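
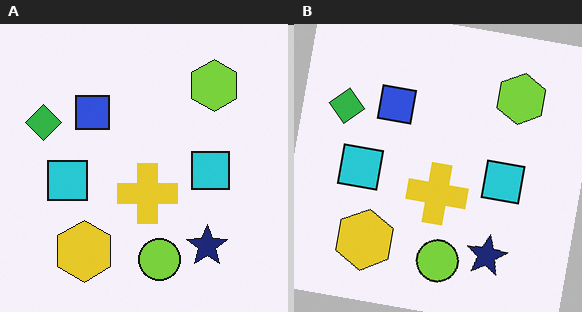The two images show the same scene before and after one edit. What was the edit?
This is the original image rotated clockwise by a small amount.

Every shape is tilted by the same angle and the image corners show triangular fill wedges — a whole-image rotation by a non-right angle.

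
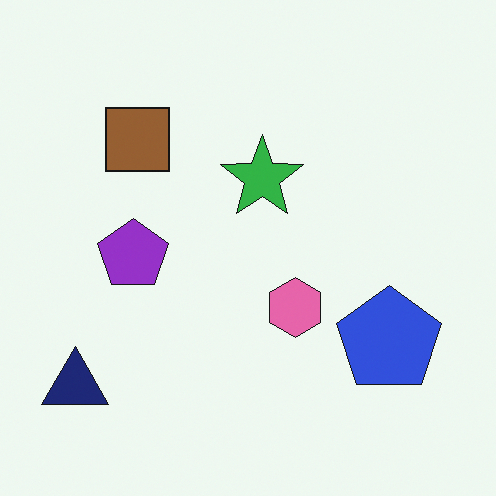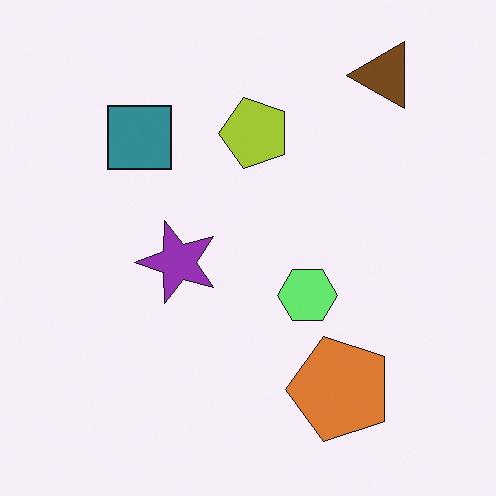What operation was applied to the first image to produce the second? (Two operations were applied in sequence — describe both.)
The image was transposed (reflected across the top-left ↔ bottom-right diagonal), then hue-shifted through roughly half the color wheel.

Shapes have swapped their row and column positions — what was in the top-right is now in the bottom-left — a diagonal reflection. Every shape's color has rotated by the same amount around the hue wheel — a uniform hue shift.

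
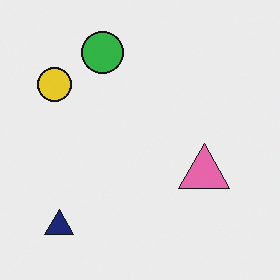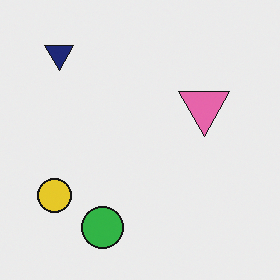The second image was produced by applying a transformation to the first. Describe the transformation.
It was flipped vertically (top ↔ bottom).

The green circle is in the top of the first image and the bottom of the second — shapes on opposite sides of the horizontal midline have swapped in a mirror flip.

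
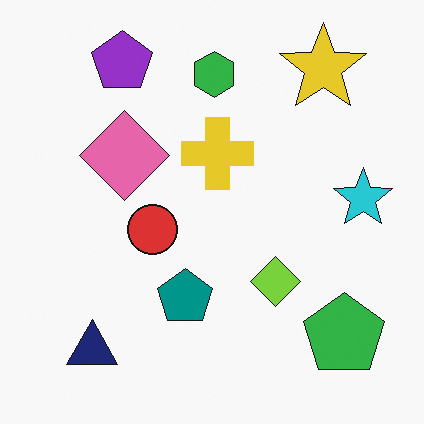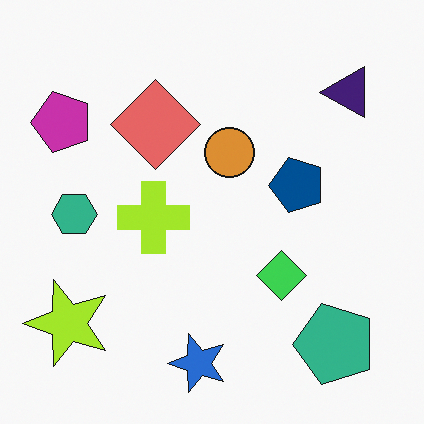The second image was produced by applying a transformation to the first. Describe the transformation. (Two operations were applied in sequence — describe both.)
It was hue-shifted by a small amount, then transposed (reflected across the top-left ↔ bottom-right diagonal).

Every shape's color has rotated by the same amount around the hue wheel — a uniform hue shift. Shapes have swapped their row and column positions — what was in the top-right is now in the bottom-left — a diagonal reflection.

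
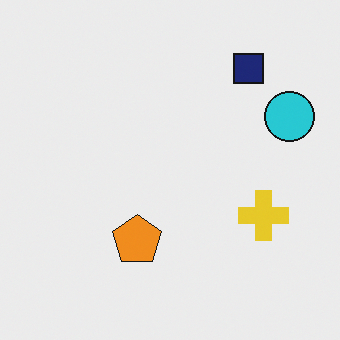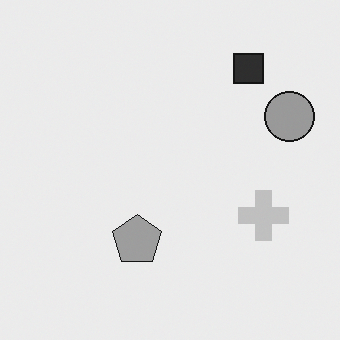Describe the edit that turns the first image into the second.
The second image is the first converted to grayscale.

All color is removed — every shape is now a shade of grey.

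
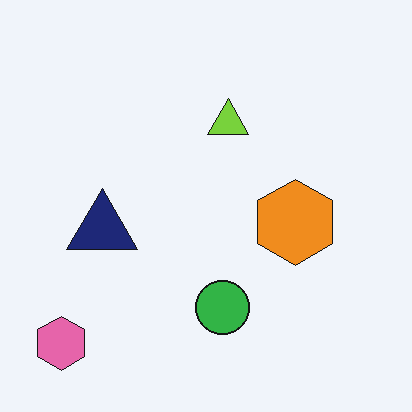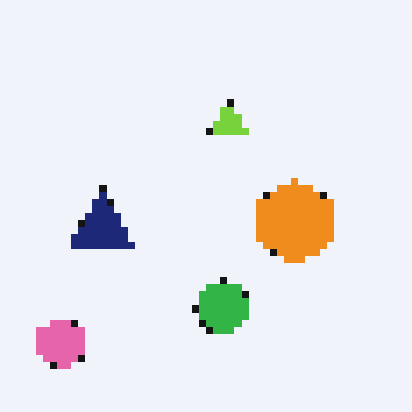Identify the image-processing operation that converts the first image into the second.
It was moderately pixelated.

Shapes are reduced to large square blocks; fine edges and outlines are lost — a downscale-then-upscale (mosaic) effect.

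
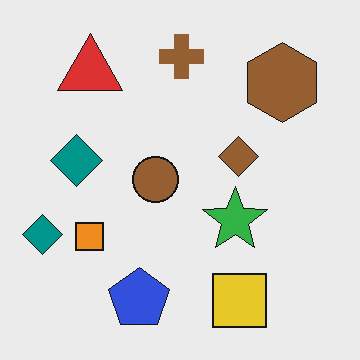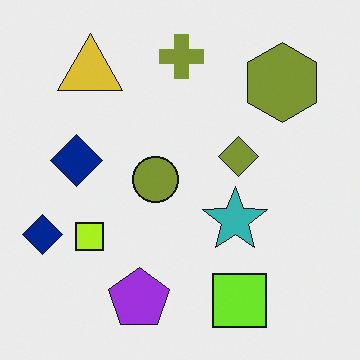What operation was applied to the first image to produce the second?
This is the original image hue-shifted by a small amount.

Every shape's color has rotated by the same amount around the hue wheel — a uniform hue shift.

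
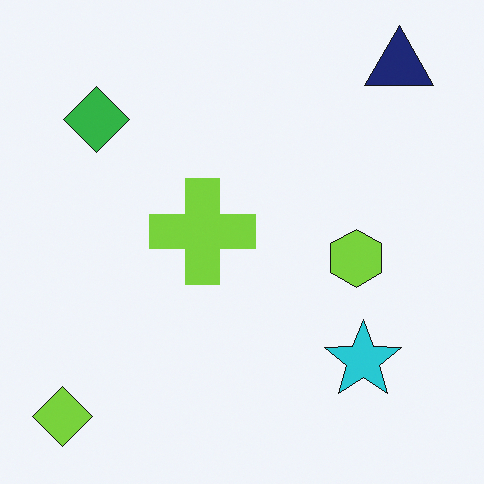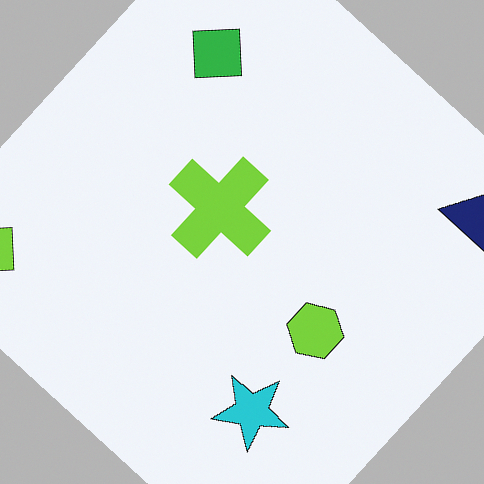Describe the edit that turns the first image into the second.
It was rotated clockwise by a large amount — several tens of degrees.

Every shape is tilted by the same angle and the image corners show triangular fill wedges — a whole-image rotation by a non-right angle.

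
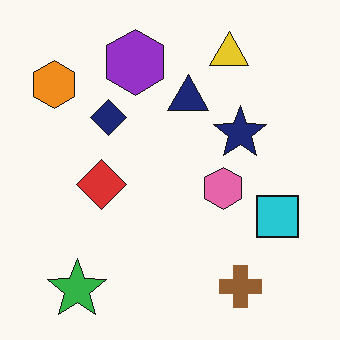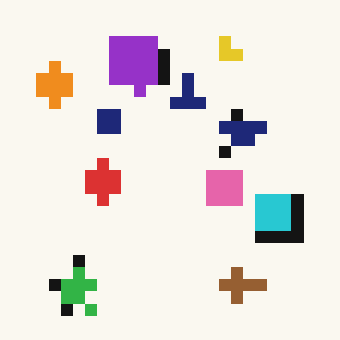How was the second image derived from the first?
Coarsely pixelated.

Shapes are reduced to large square blocks; fine edges and outlines are lost — a downscale-then-upscale (mosaic) effect.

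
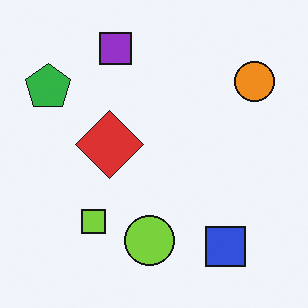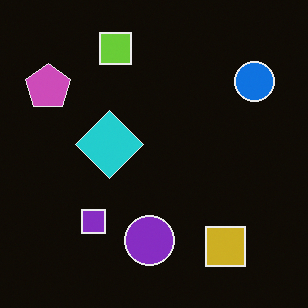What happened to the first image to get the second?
Color-inverted (negative).

The light background has become dark and every shape's color is its complement — a photographic negative.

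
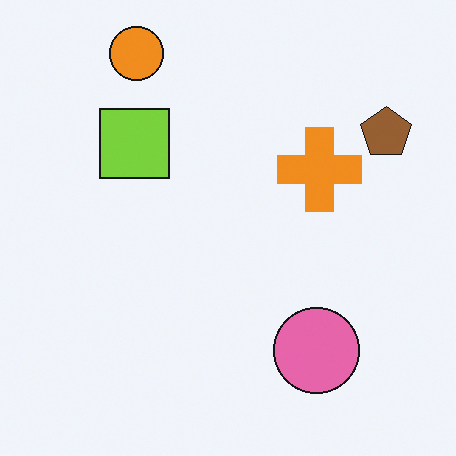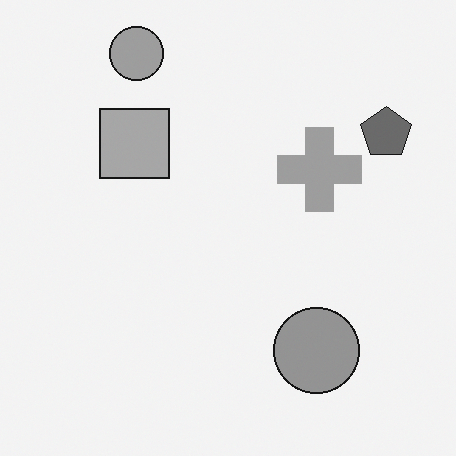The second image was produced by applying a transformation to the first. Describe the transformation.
It was converted to grayscale.

All color is removed — every shape is now a shade of grey.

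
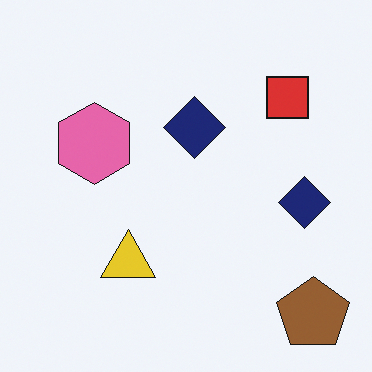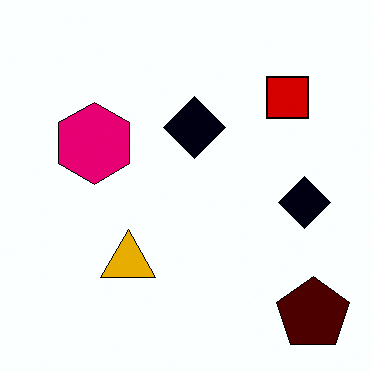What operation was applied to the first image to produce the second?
The transformation is: given much higher contrast.

Tones are pushed away from mid-grey across the whole image — a global contrast change.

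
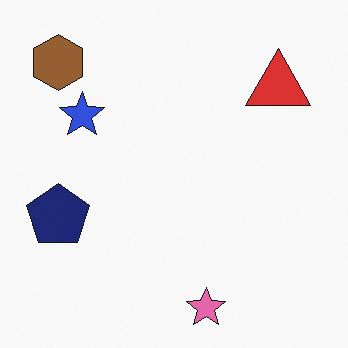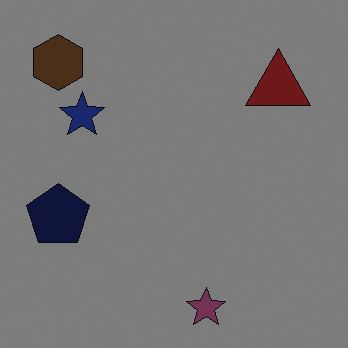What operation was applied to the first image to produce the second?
It was noticeably darkened.

Every pixel — background and shapes alike — is uniformly darkened.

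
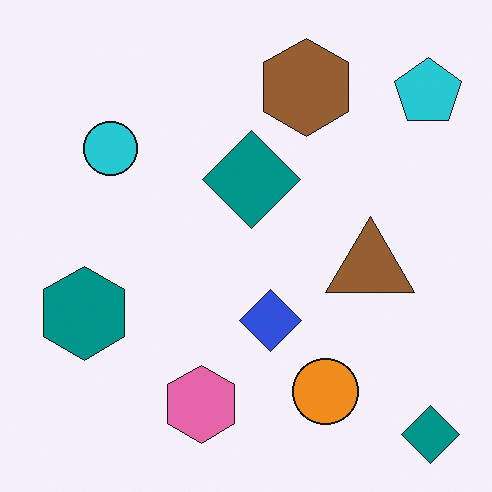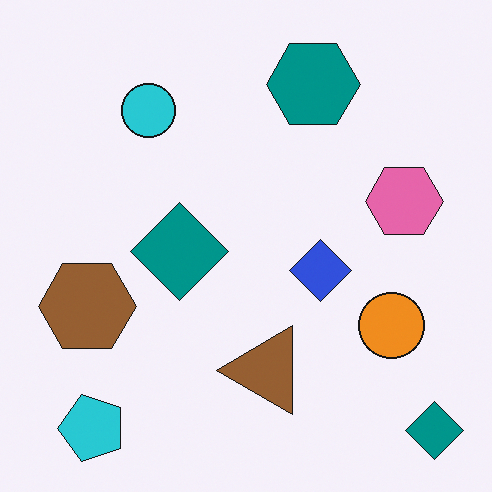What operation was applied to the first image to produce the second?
Transposed (reflected across the top-left ↔ bottom-right diagonal).

Shapes have swapped their row and column positions — what was in the top-right is now in the bottom-left — a diagonal reflection.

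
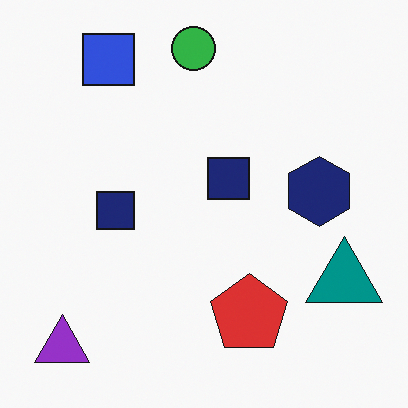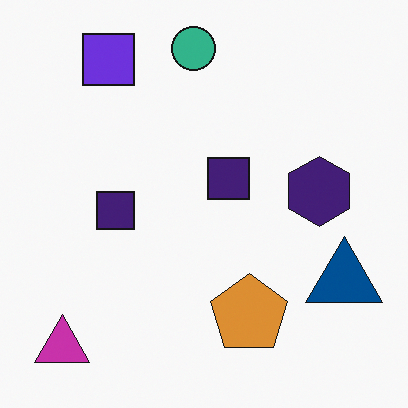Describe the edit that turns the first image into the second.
It was hue-shifted by a small amount.

Every shape's color has rotated by the same amount around the hue wheel — a uniform hue shift.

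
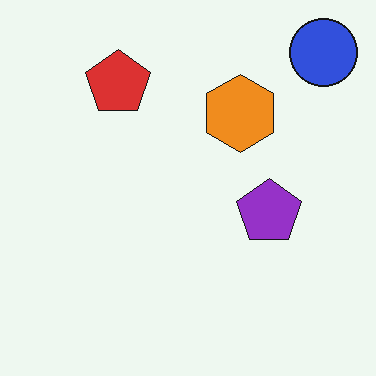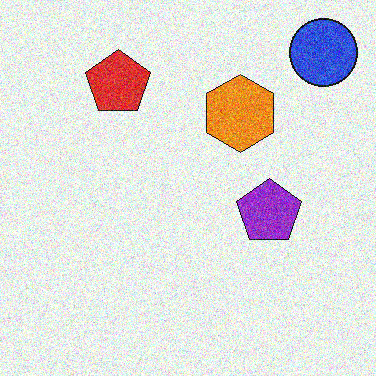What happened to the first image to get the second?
The image was degraded with heavy additive noise.

Random speckle covers the whole image, including the flat background.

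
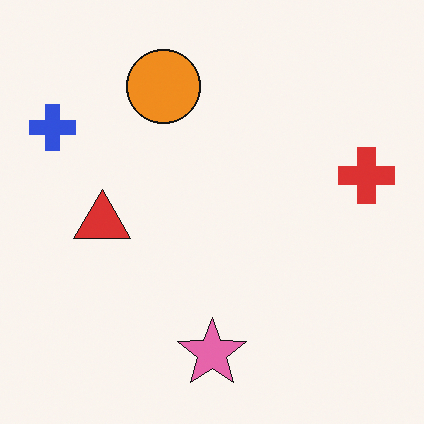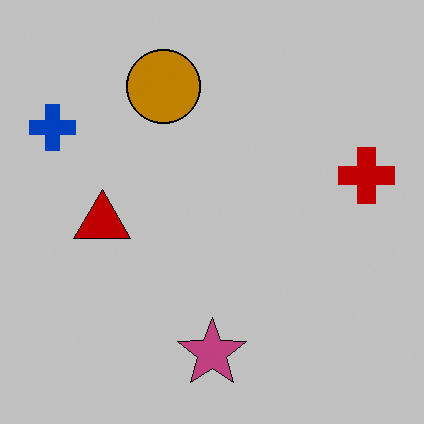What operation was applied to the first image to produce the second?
The transformation is: heavily posterized to just a handful of flat colors.

Each flat color has snapped to a coarser quantized level — most visibly, the near-white background has dropped to a flat grey.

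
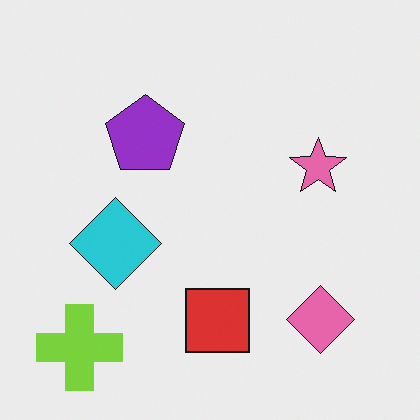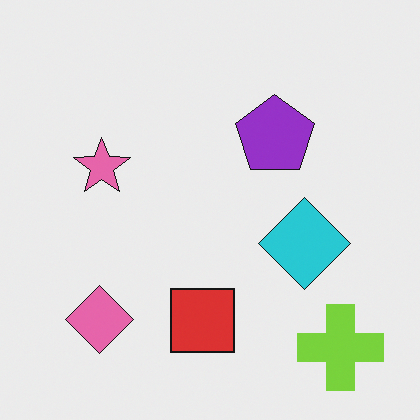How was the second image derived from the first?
Flipped horizontally (left ↔ right).

The lime cross is in the bottom-left of the first image and the bottom-right of the second — shapes on opposite sides of the vertical midline have swapped in a mirror flip.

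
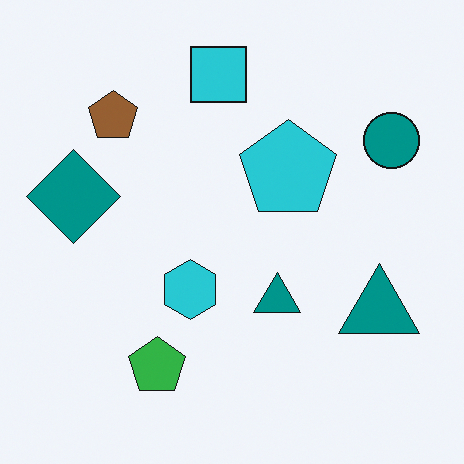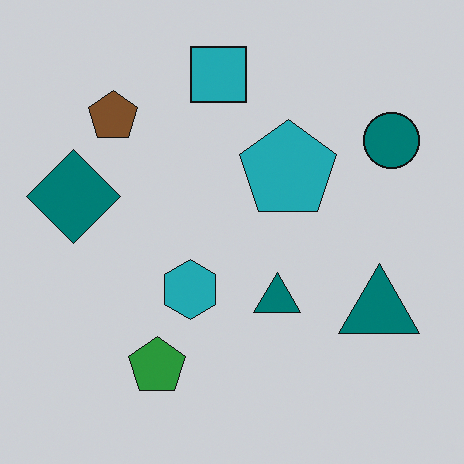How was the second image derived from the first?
This is the original image darkened a little.

Every pixel — background and shapes alike — is uniformly darkened.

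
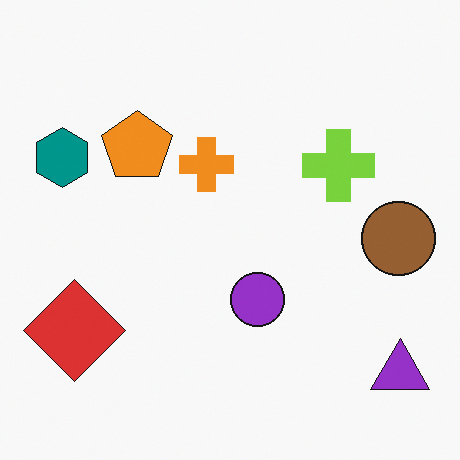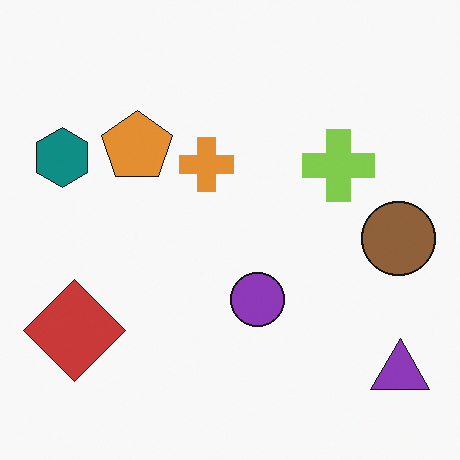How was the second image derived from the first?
It was slightly desaturated.

All colors are more muted and greyish — a global saturation change.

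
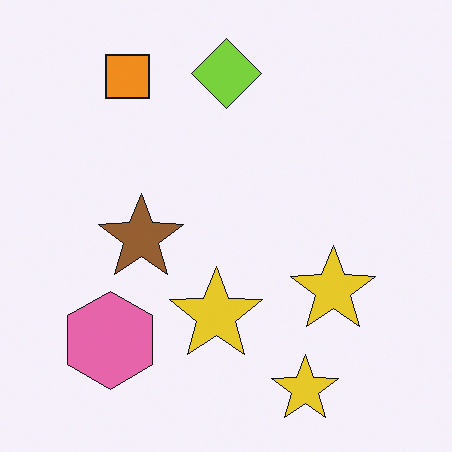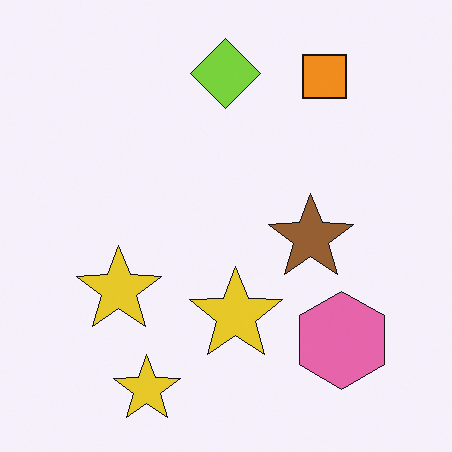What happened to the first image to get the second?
The image was flipped horizontally (left ↔ right).

The pink hexagon is in the bottom-left of the first image and the bottom-right of the second — shapes on opposite sides of the vertical midline have swapped in a mirror flip.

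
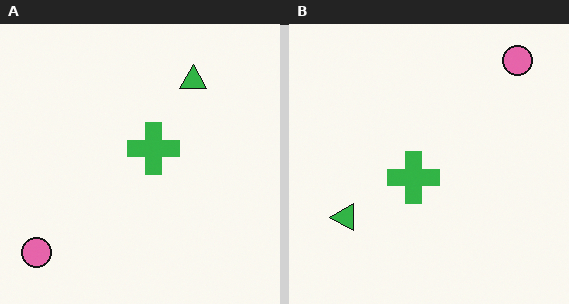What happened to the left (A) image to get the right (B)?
The transformation is: transposed (reflected across the top-left ↔ bottom-right diagonal).

Shapes have swapped their row and column positions — what was in the top-right is now in the bottom-left — a diagonal reflection.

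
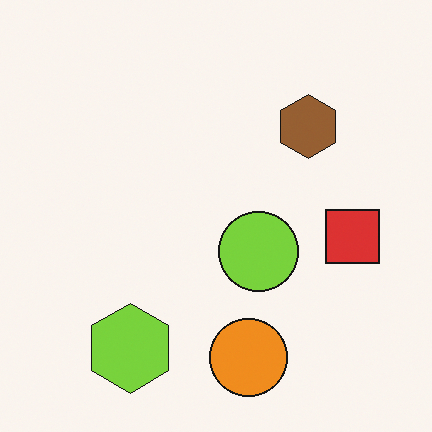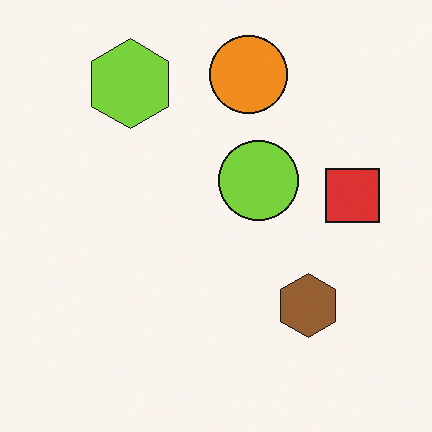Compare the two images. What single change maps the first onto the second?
The image was flipped vertically (top ↔ bottom).

The orange circle is in the bottom of the first image and the top of the second — shapes on opposite sides of the horizontal midline have swapped in a mirror flip.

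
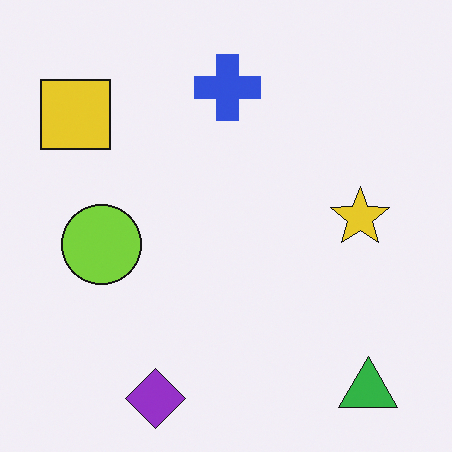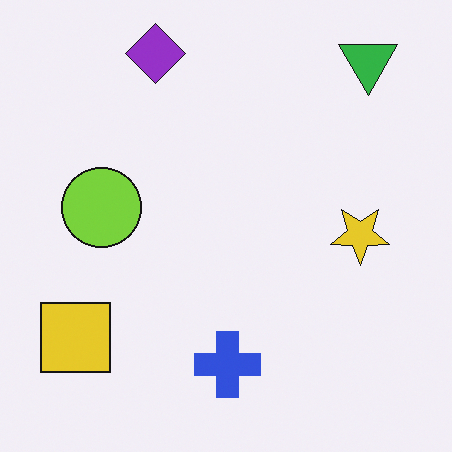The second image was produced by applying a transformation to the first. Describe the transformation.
The image was flipped vertically (top ↔ bottom).

The purple diamond is in the bottom of the first image and the top of the second — shapes on opposite sides of the horizontal midline have swapped in a mirror flip.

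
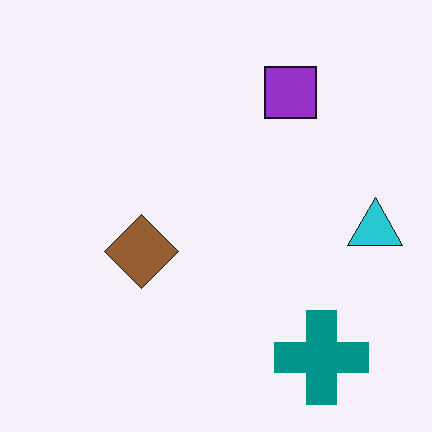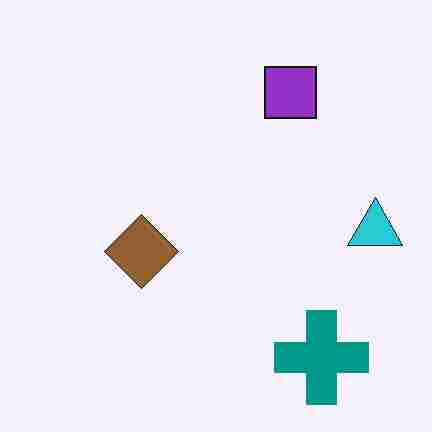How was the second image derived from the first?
The second image is the first degraded with heavy JPEG compression.

Blocky 8×8 compression artifacts appear around shape edges and the flat background shows ringing — characteristic JPEG degradation.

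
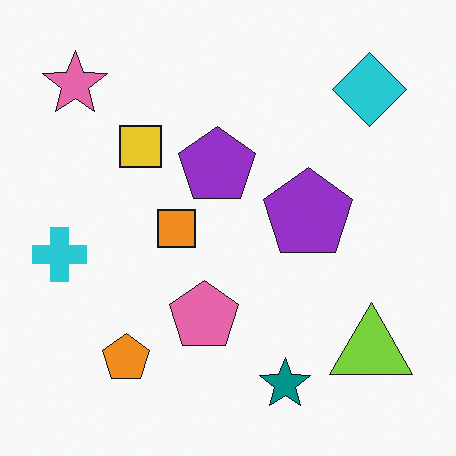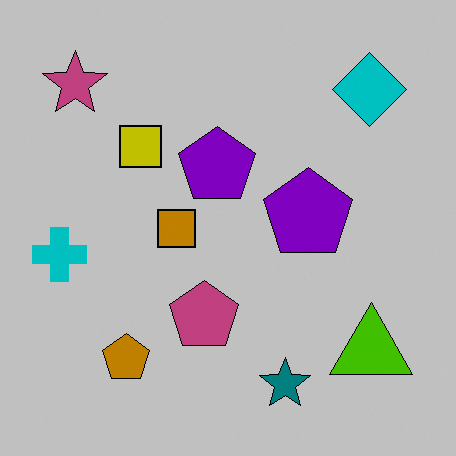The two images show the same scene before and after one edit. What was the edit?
The second image is the first heavily posterized to just a handful of flat colors.

Each flat color has snapped to a coarser quantized level — most visibly, the near-white background has dropped to a flat grey.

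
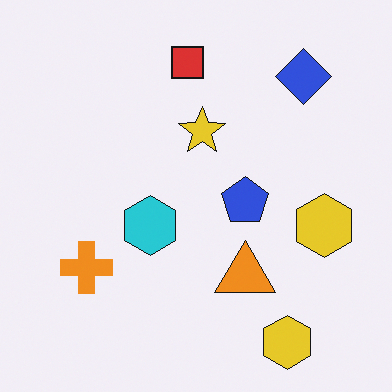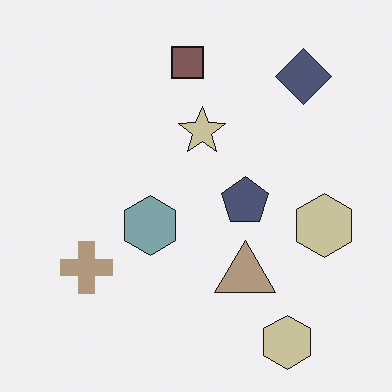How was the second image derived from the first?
Made much more muted (saturation change).

All colors are more muted and greyish — a global saturation change.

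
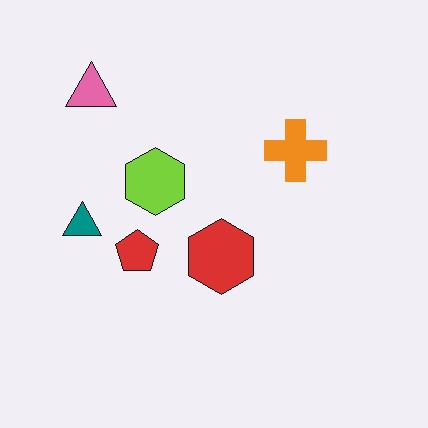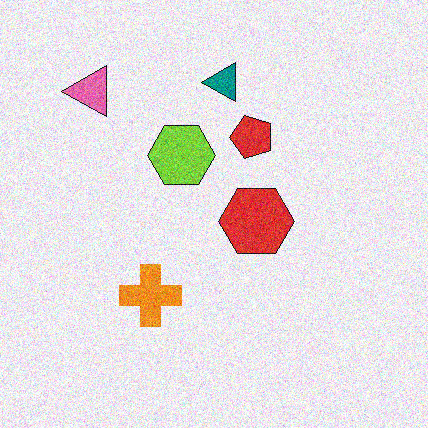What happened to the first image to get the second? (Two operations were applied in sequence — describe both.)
The transformation is: transposed (reflected across the top-left ↔ bottom-right diagonal), then degraded with moderate additive noise.

Shapes have swapped their row and column positions — what was in the top-right is now in the bottom-left — a diagonal reflection. Random speckle covers the whole image, including the flat background.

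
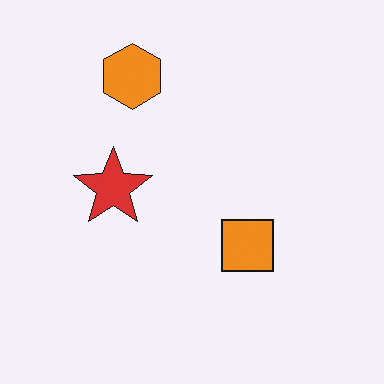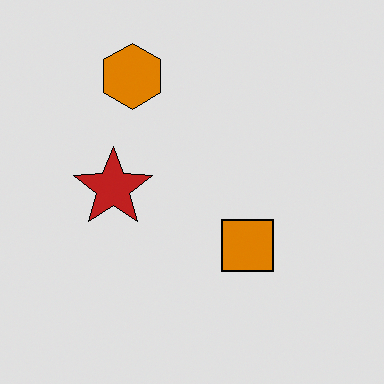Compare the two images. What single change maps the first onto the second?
The transformation is: posterized to a reduced palette.

Each flat color has snapped to a coarser quantized level — most visibly, the near-white background has dropped to a flat grey.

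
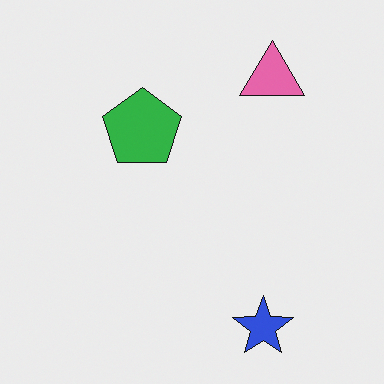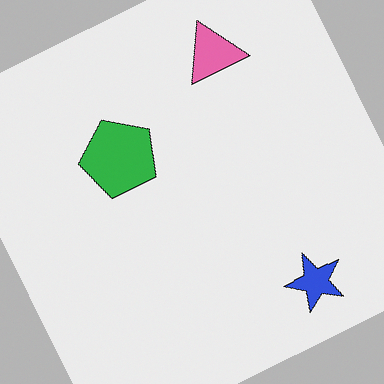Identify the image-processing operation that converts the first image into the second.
Rotated counter-clockwise by a clearly visible amount.

Every shape is tilted by the same angle and the image corners show triangular fill wedges — a whole-image rotation by a non-right angle.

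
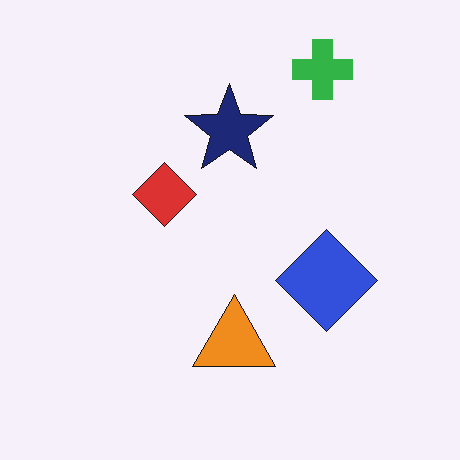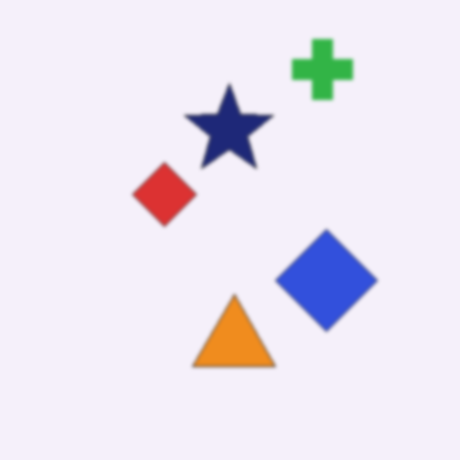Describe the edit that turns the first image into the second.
This is the original image lightly blurred.

Shape edges and outlines are uniformly softened across the whole image.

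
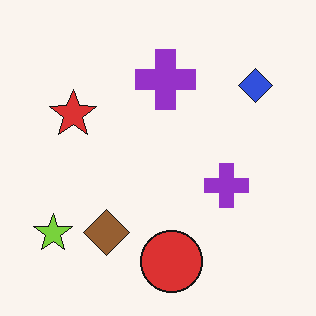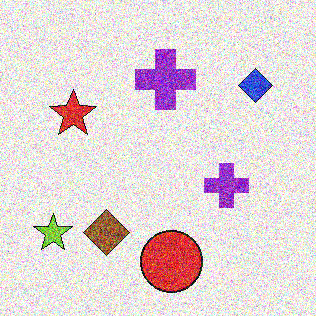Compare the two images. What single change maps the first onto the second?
Degraded with a thick layer of grain.

Random speckle covers the whole image, including the flat background.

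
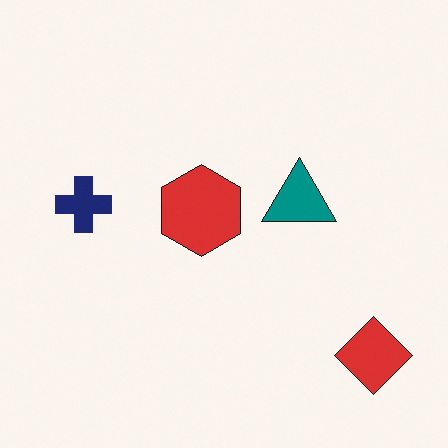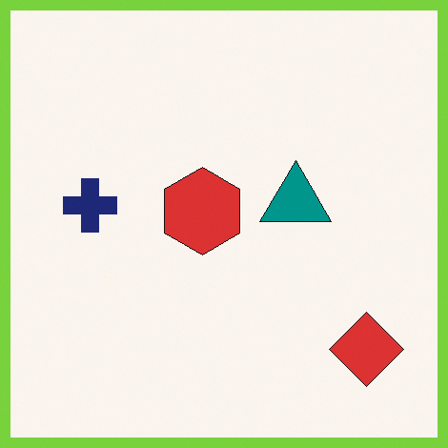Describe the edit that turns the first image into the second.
This is the original image framed with a lime border.

A solid lime frame runs around the edge of the second image, with the content slightly shrunk inside it.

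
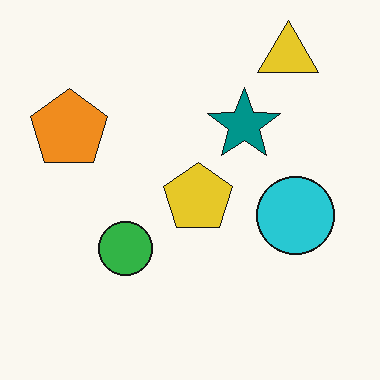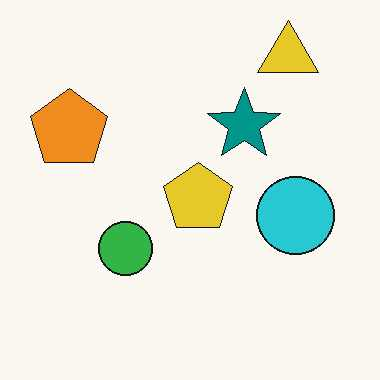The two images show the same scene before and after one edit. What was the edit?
JPEG-compressed with visible artifacts.

Blocky 8×8 compression artifacts appear around shape edges and the flat background shows ringing — characteristic JPEG degradation.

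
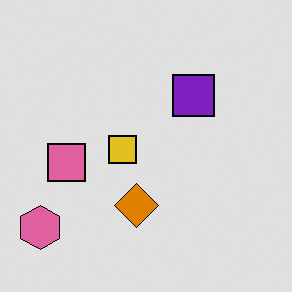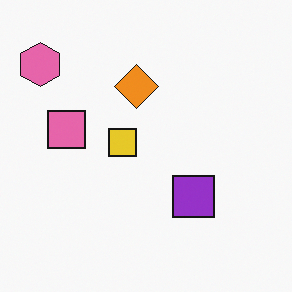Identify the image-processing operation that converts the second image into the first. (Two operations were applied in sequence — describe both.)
The first image is the second posterized to a reduced palette, then flipped vertically (top ↔ bottom).

Each flat color has snapped to a coarser quantized level — most visibly, the near-white background has dropped to a flat grey. The pink hexagon is in the top-left of the second image and the bottom-left of the first — shapes on opposite sides of the horizontal midline have swapped in a mirror flip.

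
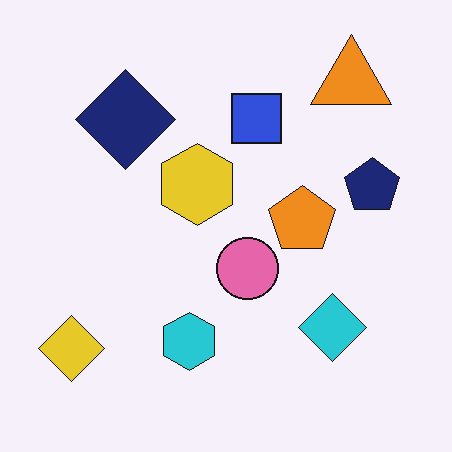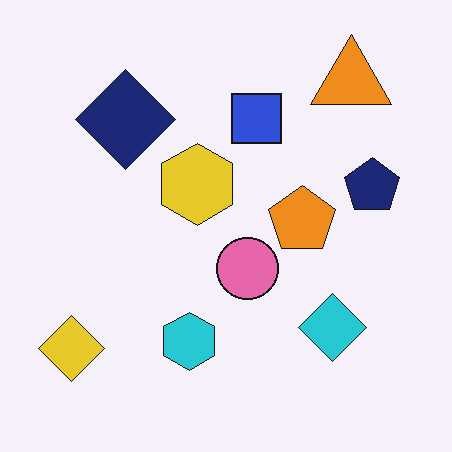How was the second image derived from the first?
The transformation is: JPEG-compressed with visible artifacts.

Blocky 8×8 compression artifacts appear around shape edges and the flat background shows ringing — characteristic JPEG degradation.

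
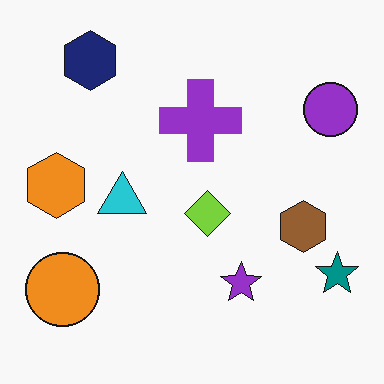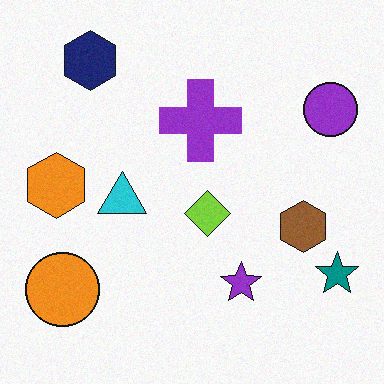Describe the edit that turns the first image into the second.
It was degraded with light additive noise.

Random speckle covers the whole image, including the flat background.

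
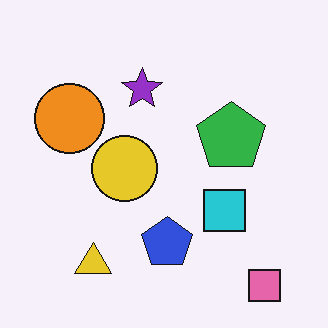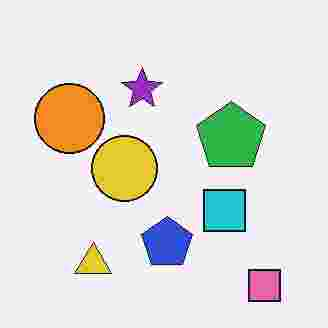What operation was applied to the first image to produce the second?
Heavily JPEG-compressed with obvious blocking artifacts.

Blocky 8×8 compression artifacts appear around shape edges and the flat background shows ringing — characteristic JPEG degradation.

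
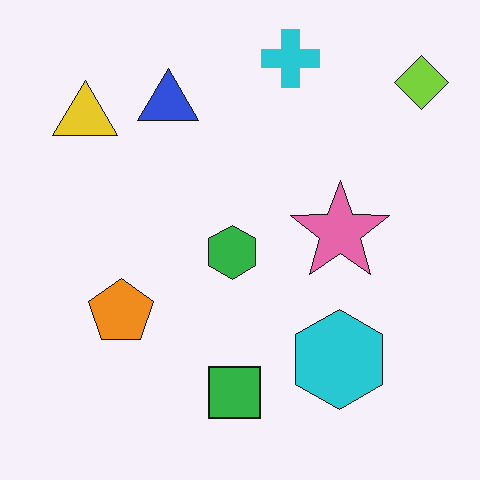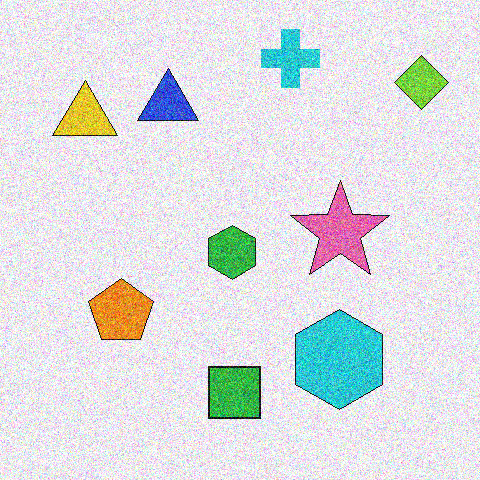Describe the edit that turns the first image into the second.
Degraded with a thick layer of grain.

Random speckle covers the whole image, including the flat background.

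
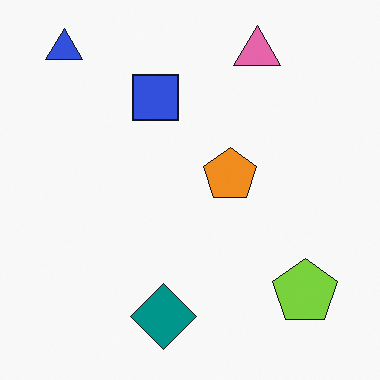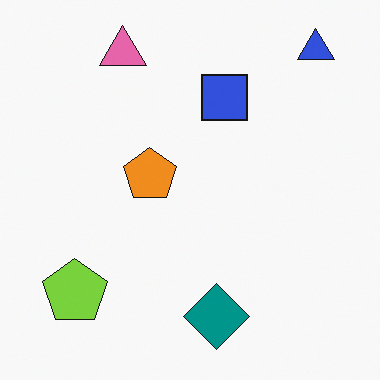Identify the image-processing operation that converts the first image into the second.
The second image is the first flipped horizontally (left ↔ right).

The blue triangle is in the top-left of the first image and the top-right of the second — shapes on opposite sides of the vertical midline have swapped in a mirror flip.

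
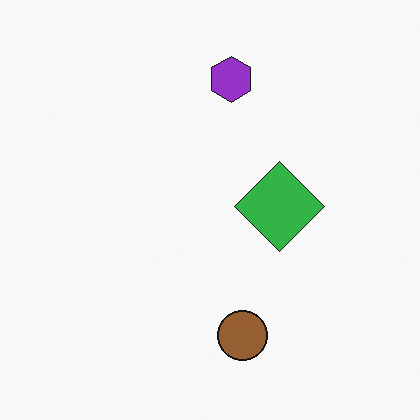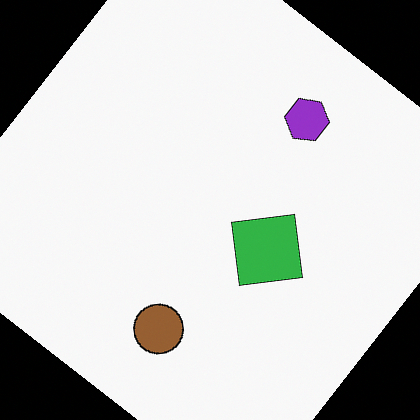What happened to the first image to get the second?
The second image is the first rotated clockwise by a large amount — several tens of degrees.

Every shape is tilted by the same angle and the image corners show triangular fill wedges — a whole-image rotation by a non-right angle.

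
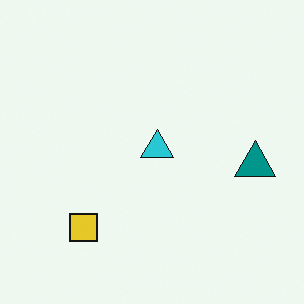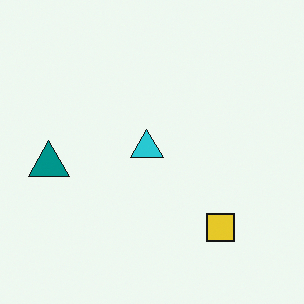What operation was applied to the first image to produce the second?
The image was flipped horizontally (left ↔ right).

The teal triangle is in the right of the first image and the left of the second — shapes on opposite sides of the vertical midline have swapped in a mirror flip.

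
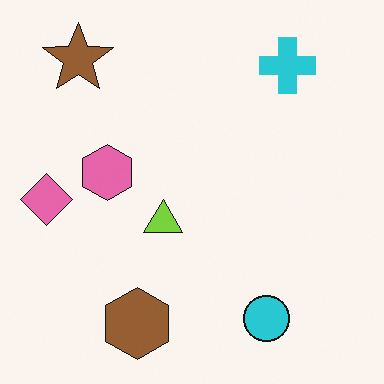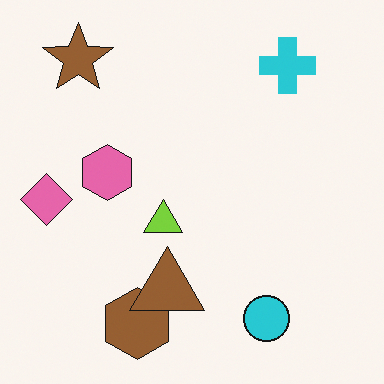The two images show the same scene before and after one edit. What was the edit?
The transformation is: overlaid with an additional brown triangle.

A brown triangle appears in the second image that is absent from the first.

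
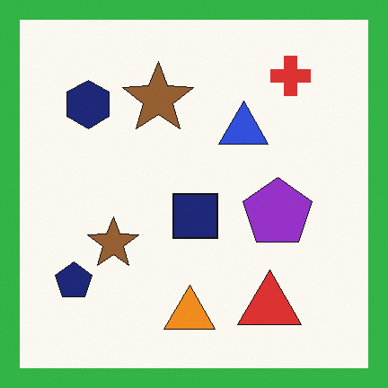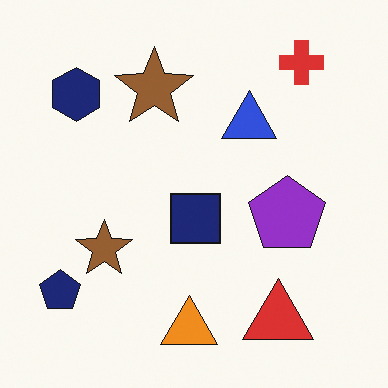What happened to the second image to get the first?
The first image is the second framed with a green border.

A solid green frame runs around the edge of the first image, with the content slightly shrunk inside it.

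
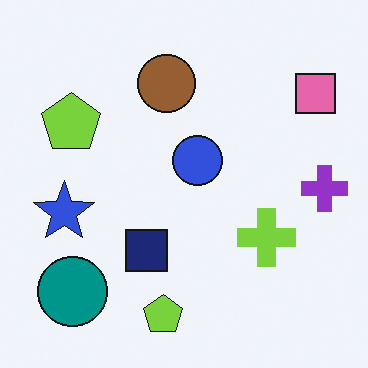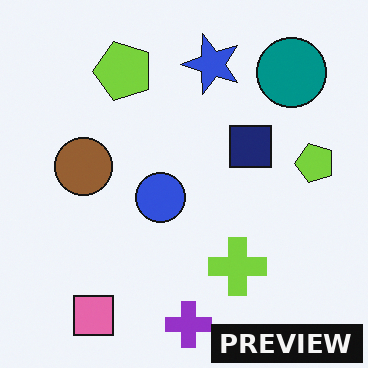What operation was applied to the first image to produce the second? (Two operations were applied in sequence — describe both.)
Transposed (reflected across the top-left ↔ bottom-right diagonal), then watermarked with the text "PREVIEW" in the lower-right corner.

Shapes have swapped their row and column positions — what was in the top-right is now in the bottom-left — a diagonal reflection. A dark label reading "PREVIEW" appears in the lower-right corner.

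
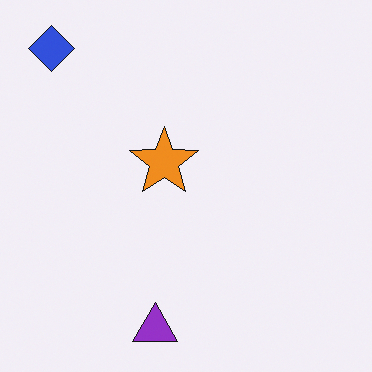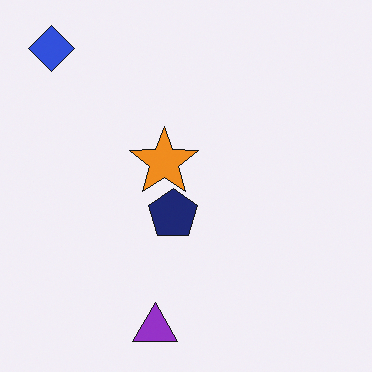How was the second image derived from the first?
The transformation is: overlaid with an additional navy pentagon.

A navy pentagon appears in the second image that is absent from the first.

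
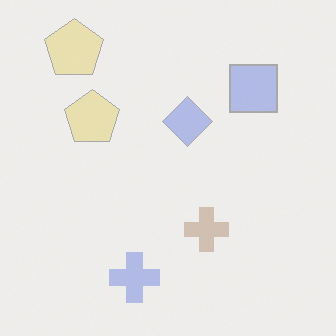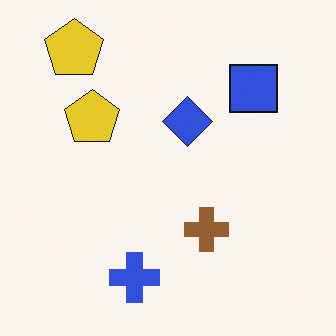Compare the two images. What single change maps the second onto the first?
It was given much lower contrast.

Tones are pushed toward mid-grey across the whole image — a global contrast change.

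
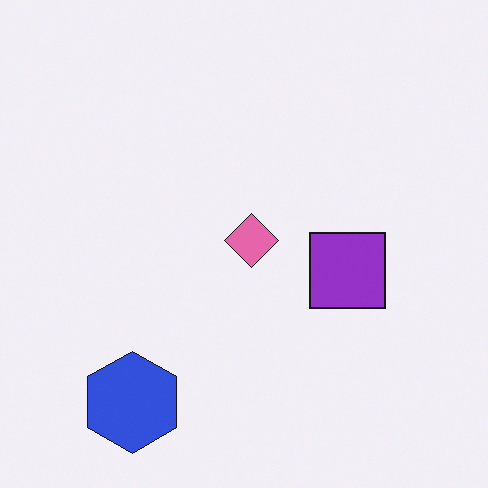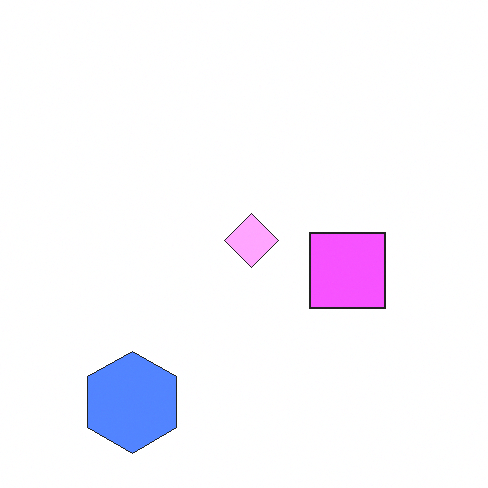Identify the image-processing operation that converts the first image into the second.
The transformation is: brightened a lot.

Every pixel — background and shapes alike — is uniformly brightened.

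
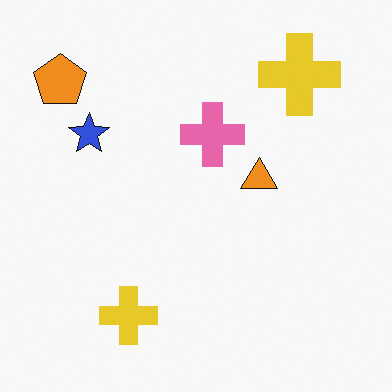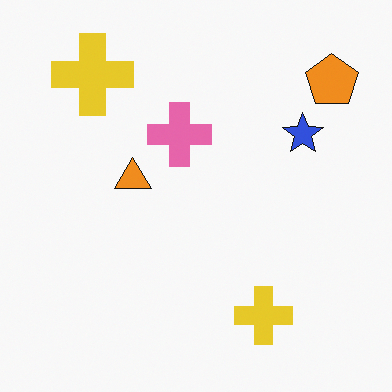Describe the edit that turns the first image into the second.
It was flipped horizontally (left ↔ right).

The orange pentagon is in the top-left of the first image and the top-right of the second — shapes on opposite sides of the vertical midline have swapped in a mirror flip.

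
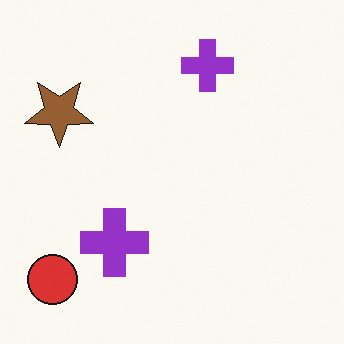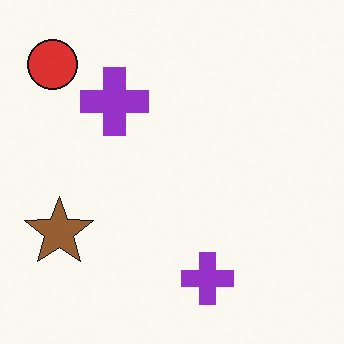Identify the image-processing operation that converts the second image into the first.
This is the original image flipped vertically (top ↔ bottom).

The red circle is in the top-left of the second image and the bottom-left of the first — shapes on opposite sides of the horizontal midline have swapped in a mirror flip.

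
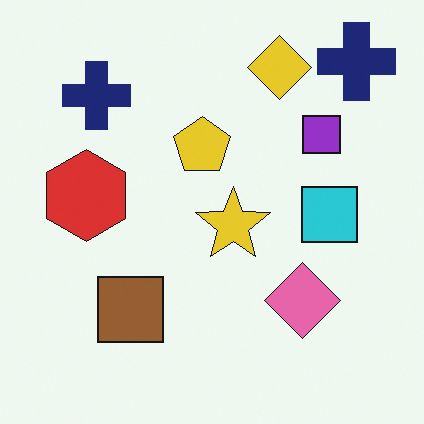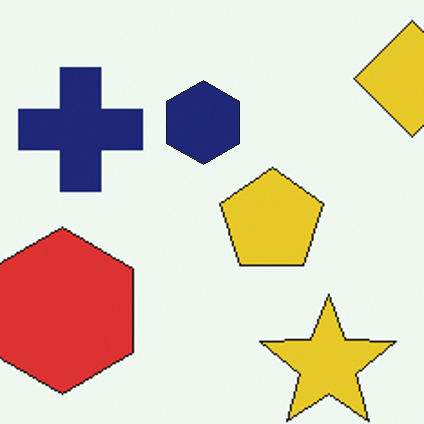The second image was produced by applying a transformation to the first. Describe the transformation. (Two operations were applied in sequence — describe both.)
The image was cropped tightly and scaled back up, then overlaid with an additional navy hexagon.

The visible shapes are larger and the field of view is narrower; shapes near the original edges may be partly or wholly outside the frame — a crop-and-rescale. A navy hexagon appears in the second image that is absent from the first.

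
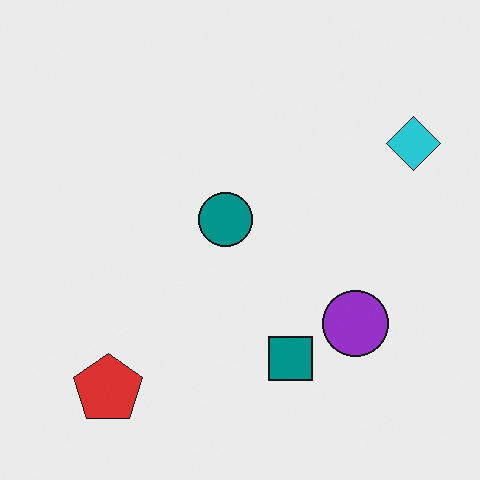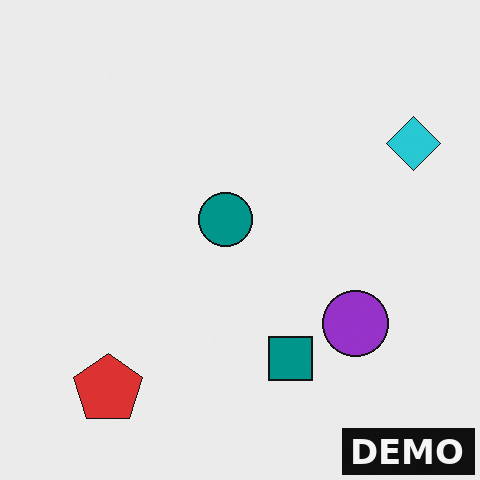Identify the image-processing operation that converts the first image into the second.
The transformation is: watermarked with the text "DEMO" in the lower-right corner.

A dark label reading "DEMO" appears in the lower-right corner.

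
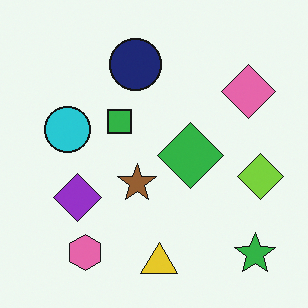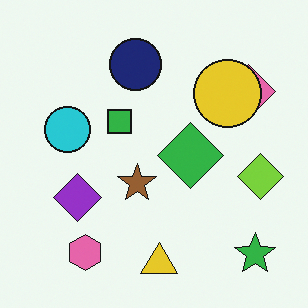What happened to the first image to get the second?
It was overlaid with an additional yellow circle.

A yellow circle appears in the second image that is absent from the first.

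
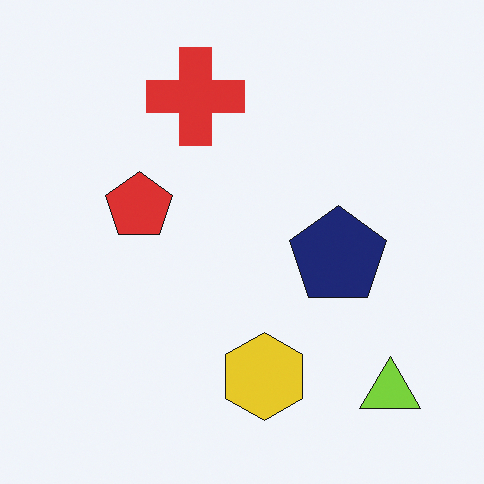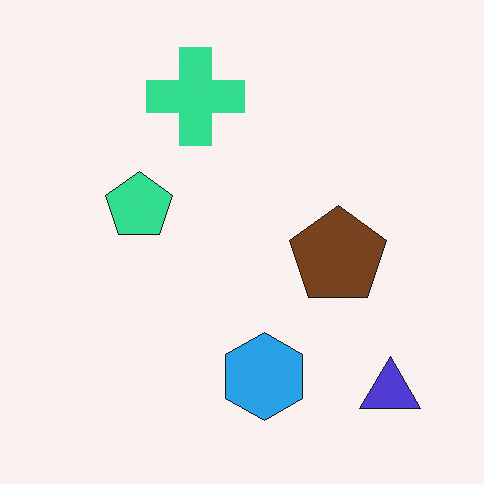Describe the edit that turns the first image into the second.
The transformation is: hue-shifted noticeably.

Every shape's color has rotated by the same amount around the hue wheel — a uniform hue shift.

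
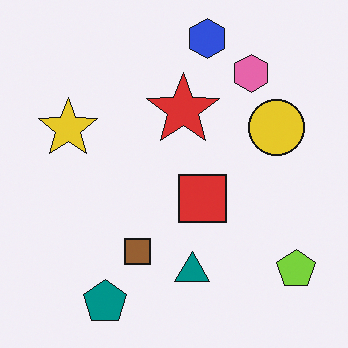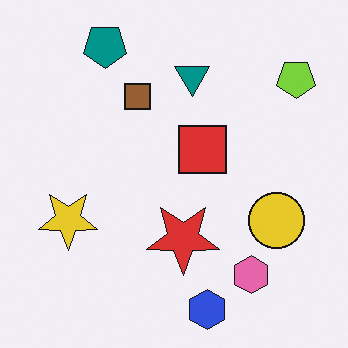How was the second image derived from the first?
This is the original image flipped vertically (top ↔ bottom).

The blue hexagon is in the top of the first image and the bottom of the second — shapes on opposite sides of the horizontal midline have swapped in a mirror flip.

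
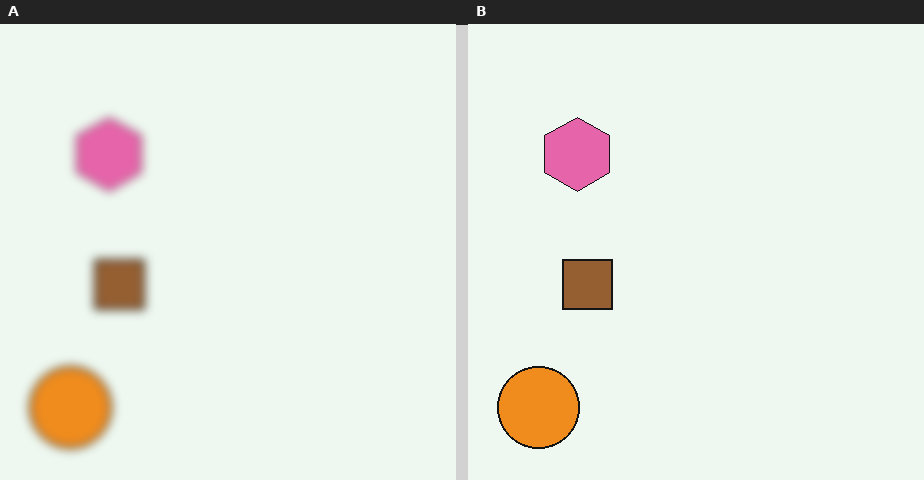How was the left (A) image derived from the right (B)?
Moderately blurred.

Shape edges and outlines are uniformly softened across the whole image.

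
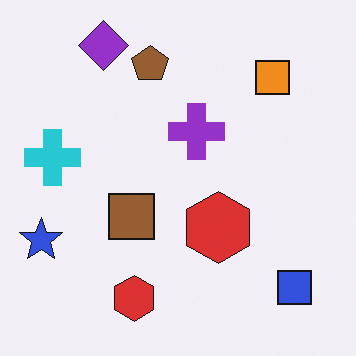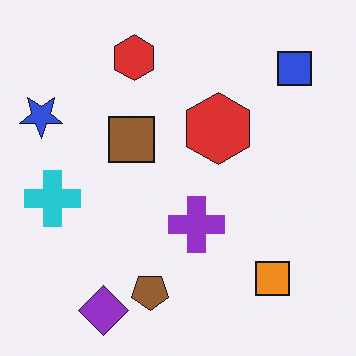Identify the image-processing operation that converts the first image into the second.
The second image is the first flipped vertically (top ↔ bottom).

The purple diamond is in the top-left of the first image and the bottom-left of the second — shapes on opposite sides of the horizontal midline have swapped in a mirror flip.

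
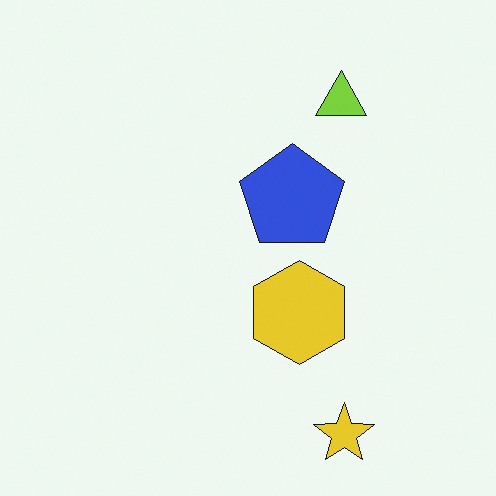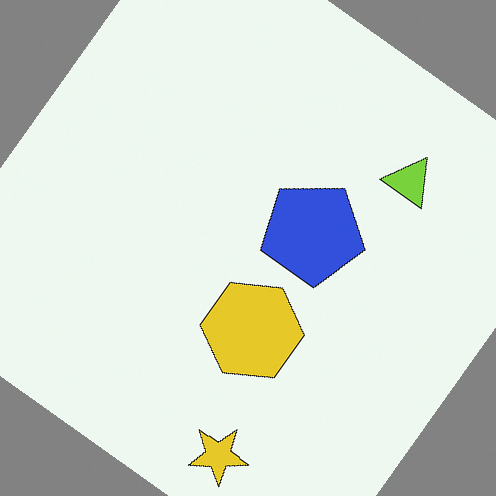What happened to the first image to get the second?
Rotated clockwise by a large amount — several tens of degrees.

Every shape is tilted by the same angle and the image corners show triangular fill wedges — a whole-image rotation by a non-right angle.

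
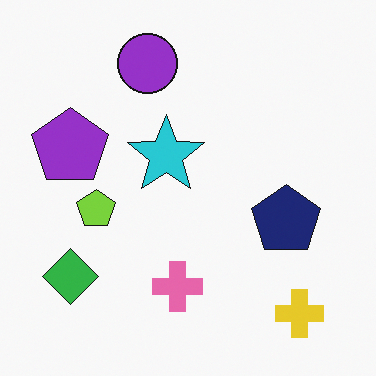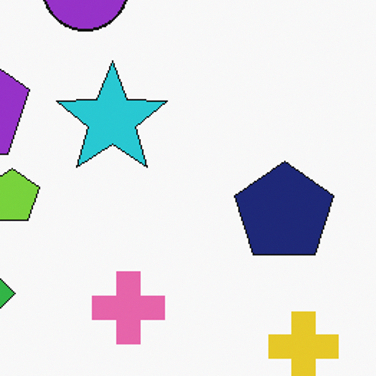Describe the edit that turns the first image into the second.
The transformation is: cropped to a modestly smaller region and rescaled.

The visible shapes are larger and the field of view is narrower; shapes near the original edges may be partly or wholly outside the frame — a crop-and-rescale.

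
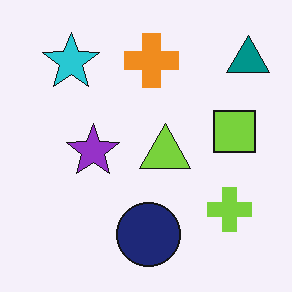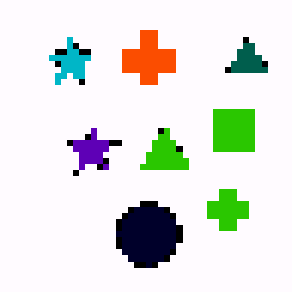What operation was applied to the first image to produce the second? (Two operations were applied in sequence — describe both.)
The second image is the first pixelated into visible square blocks, then boosted in contrast.

Shapes are reduced to large square blocks; fine edges and outlines are lost — a downscale-then-upscale (mosaic) effect. Tones are pushed away from mid-grey across the whole image — a global contrast change.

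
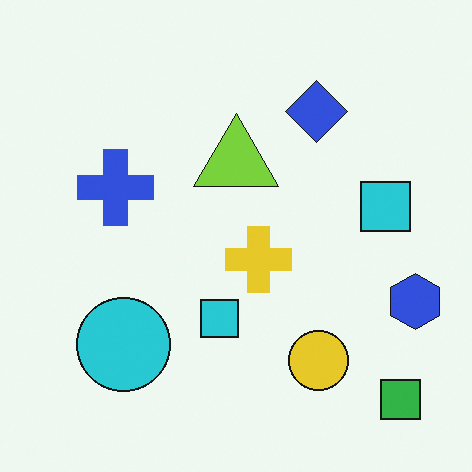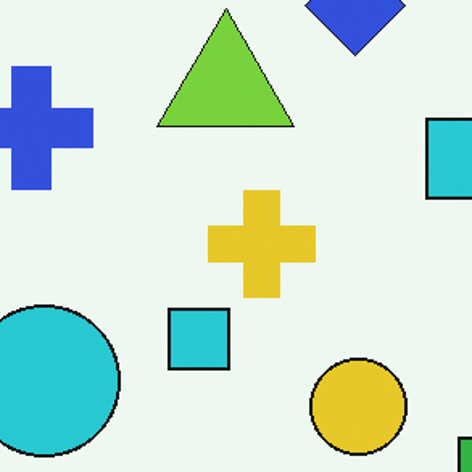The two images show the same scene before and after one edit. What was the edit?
This is the original image cropped to a modestly smaller region and rescaled.

The visible shapes are larger and the field of view is narrower; shapes near the original edges may be partly or wholly outside the frame — a crop-and-rescale.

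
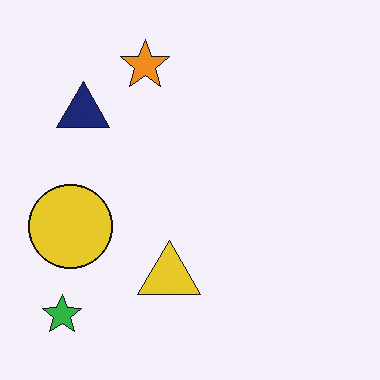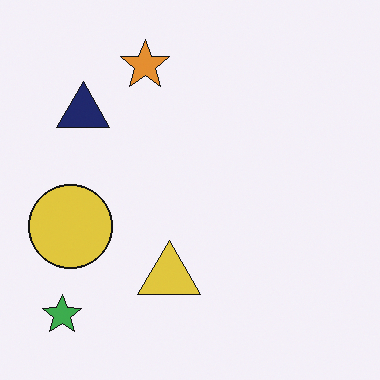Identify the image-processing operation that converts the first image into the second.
Slightly desaturated.

All colors are more muted and greyish — a global saturation change.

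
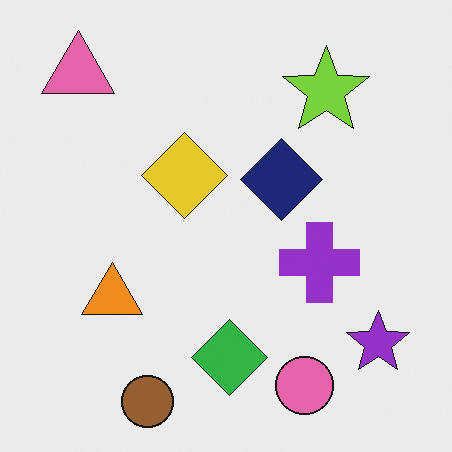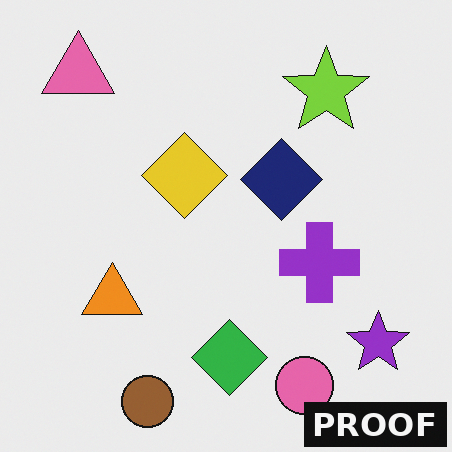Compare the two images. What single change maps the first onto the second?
The image was watermarked with the text "PROOF" in the lower-right corner.

A dark label reading "PROOF" appears in the lower-right corner.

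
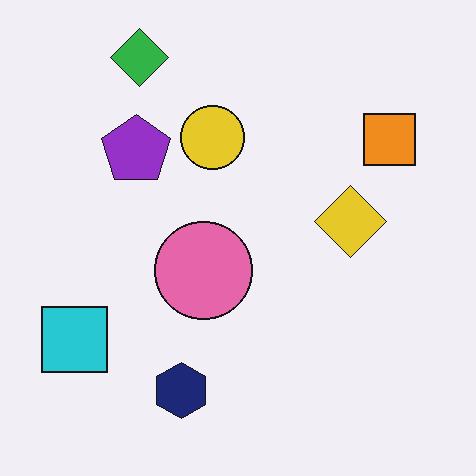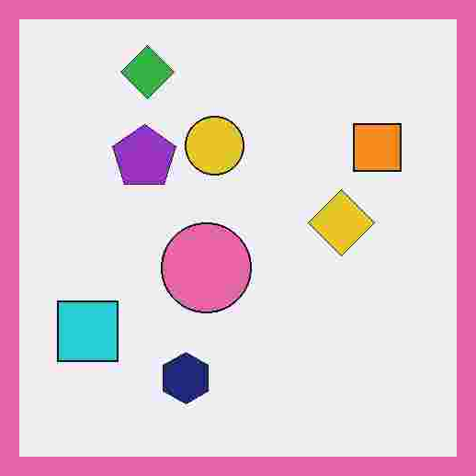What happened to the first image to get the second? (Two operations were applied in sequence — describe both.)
The transformation is: degraded with heavy JPEG compression, then framed with a pink border.

Blocky 8×8 compression artifacts appear around shape edges and the flat background shows ringing — characteristic JPEG degradation. A solid pink frame runs around the edge of the second image, with the content slightly shrunk inside it.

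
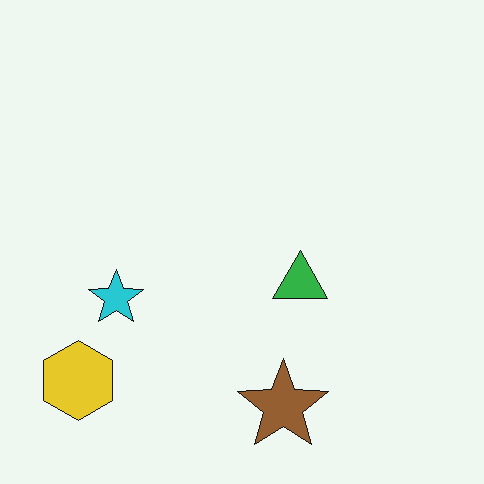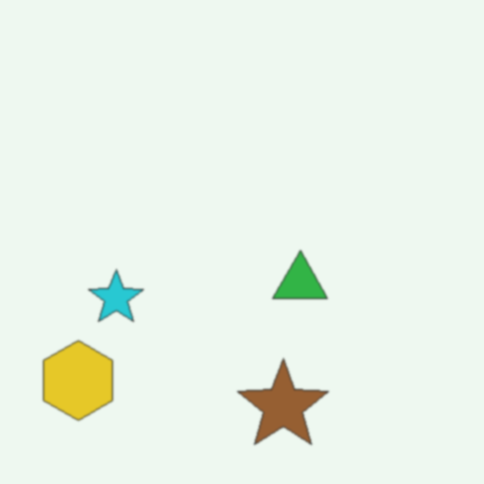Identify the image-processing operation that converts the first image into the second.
The transformation is: slightly softened.

Shape edges and outlines are uniformly softened across the whole image.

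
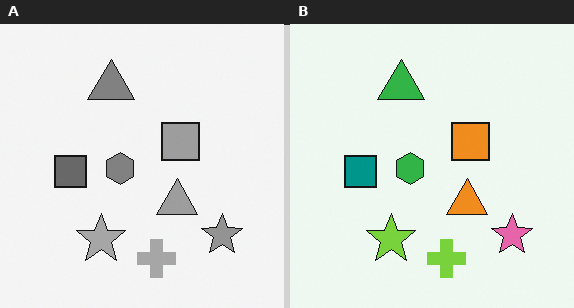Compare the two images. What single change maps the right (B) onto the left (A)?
The left (A) image is the right (B) converted to grayscale.

All color is removed — every shape is now a shade of grey.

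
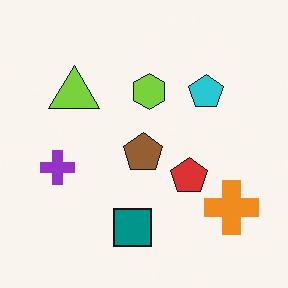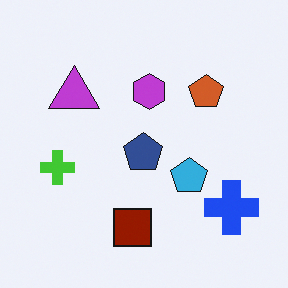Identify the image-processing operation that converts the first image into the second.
It was hue-shifted through roughly half the color wheel.

Every shape's color has rotated by the same amount around the hue wheel — a uniform hue shift.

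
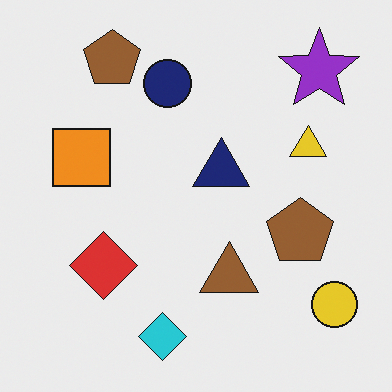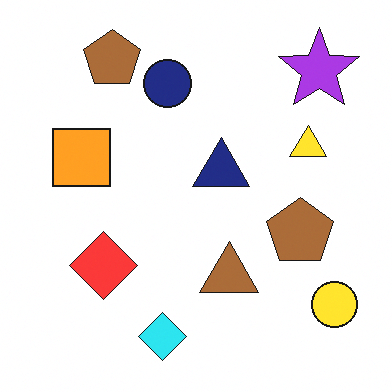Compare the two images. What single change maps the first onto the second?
This is the original image slightly brightened.

Every pixel — background and shapes alike — is uniformly brightened.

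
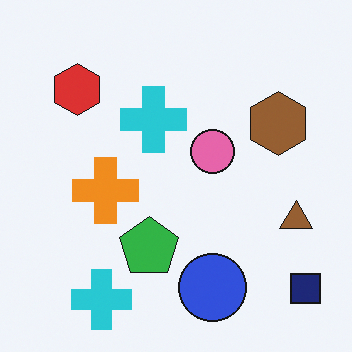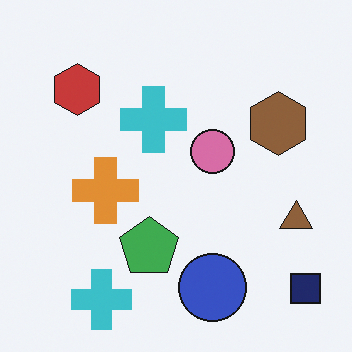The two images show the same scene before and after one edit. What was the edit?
The image was slightly desaturated.

All colors are more muted and greyish — a global saturation change.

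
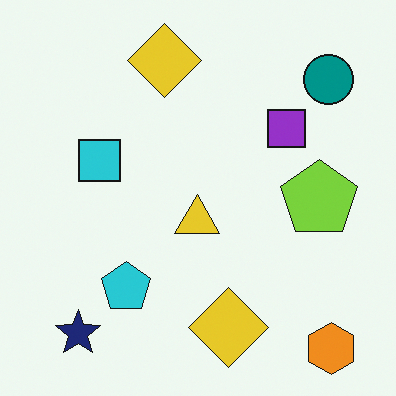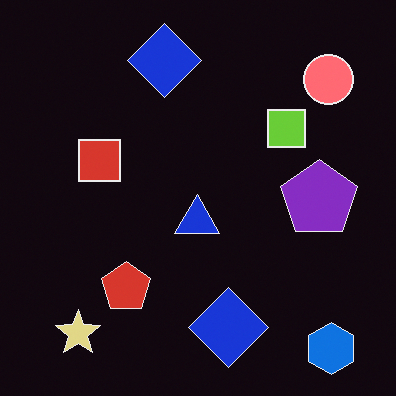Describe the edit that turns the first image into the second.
The image was color-inverted (negative).

The light background has become dark and every shape's color is its complement — a photographic negative.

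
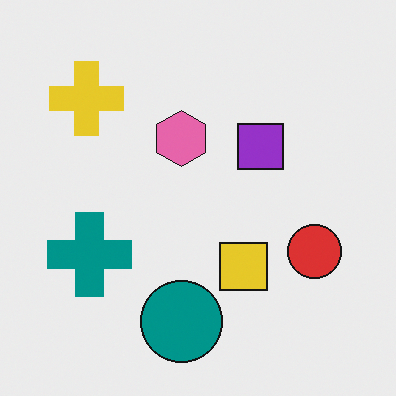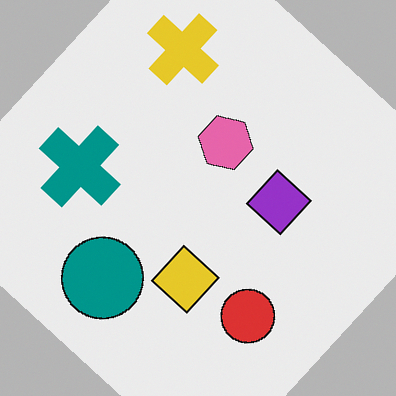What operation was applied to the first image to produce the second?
This is the original image rotated clockwise by a large amount — several tens of degrees.

Every shape is tilted by the same angle and the image corners show triangular fill wedges — a whole-image rotation by a non-right angle.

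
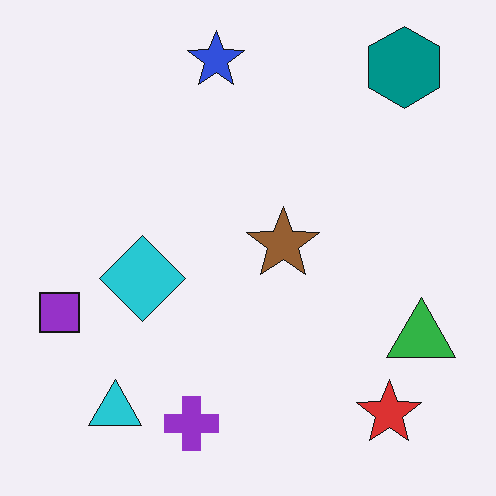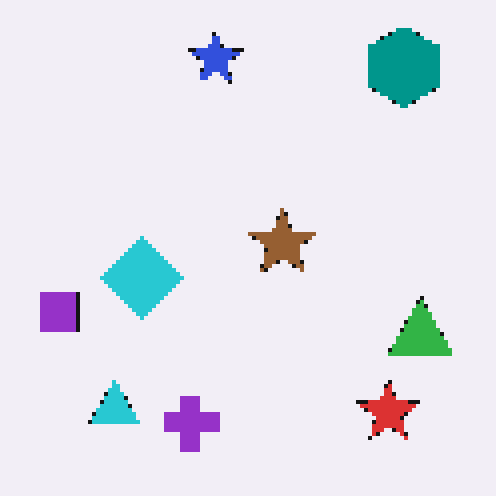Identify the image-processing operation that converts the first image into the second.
The second image is the first lightly pixelated (a mild mosaic effect).

Shapes are reduced to large square blocks; fine edges and outlines are lost — a downscale-then-upscale (mosaic) effect.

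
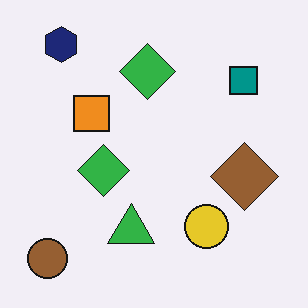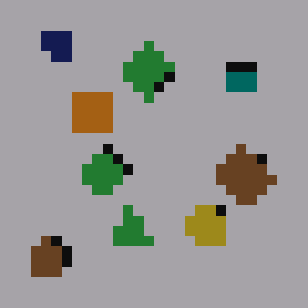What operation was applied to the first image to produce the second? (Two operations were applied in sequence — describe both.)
The image was noticeably darkened, then heavily pixelated into large blocks.

Every pixel — background and shapes alike — is uniformly darkened. Shapes are reduced to large square blocks; fine edges and outlines are lost — a downscale-then-upscale (mosaic) effect.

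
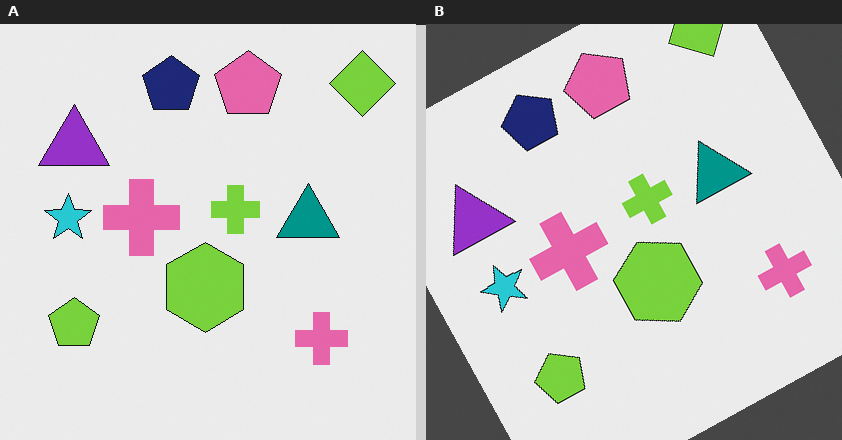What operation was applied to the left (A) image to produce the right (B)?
The transformation is: rotated counter-clockwise by a moderate amount.

Every shape is tilted by the same angle and the image corners show triangular fill wedges — a whole-image rotation by a non-right angle.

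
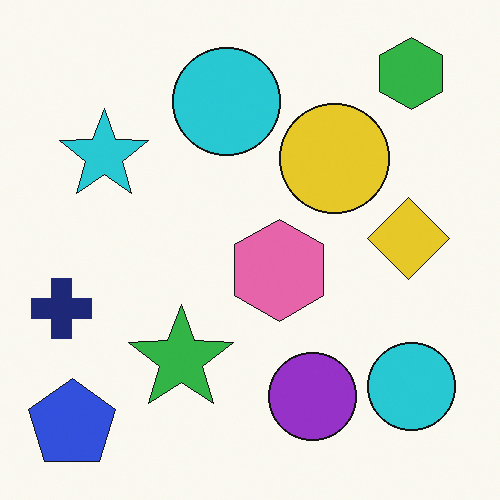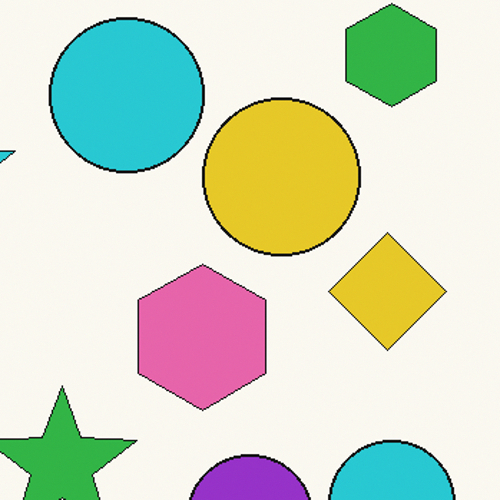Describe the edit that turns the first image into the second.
The image was cropped slightly and scaled back up.

The visible shapes are larger and the field of view is narrower; shapes near the original edges may be partly or wholly outside the frame — a crop-and-rescale.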